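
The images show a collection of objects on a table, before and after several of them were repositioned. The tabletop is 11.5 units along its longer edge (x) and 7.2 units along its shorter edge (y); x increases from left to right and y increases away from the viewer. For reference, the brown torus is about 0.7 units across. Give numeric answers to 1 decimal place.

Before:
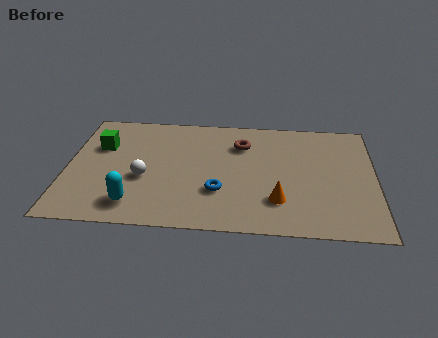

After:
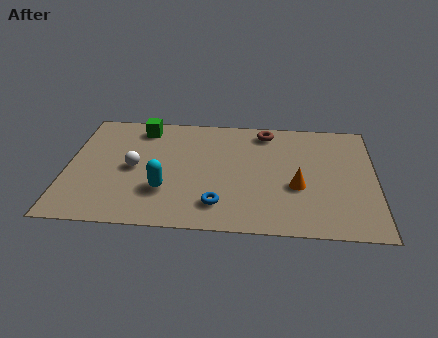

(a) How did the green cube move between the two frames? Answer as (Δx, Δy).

(1.5, 1.3)

From the two frames, the green cube sits at roughly (1.2, 4.8) before and (2.7, 6.1) after.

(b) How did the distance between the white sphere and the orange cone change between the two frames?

+1.0

They were about 5.1 units apart before and 6.1 after — 1.0 units further apart.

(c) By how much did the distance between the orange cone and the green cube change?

-0.5

They were about 7.3 units apart before and 6.8 after — 0.5 units closer together.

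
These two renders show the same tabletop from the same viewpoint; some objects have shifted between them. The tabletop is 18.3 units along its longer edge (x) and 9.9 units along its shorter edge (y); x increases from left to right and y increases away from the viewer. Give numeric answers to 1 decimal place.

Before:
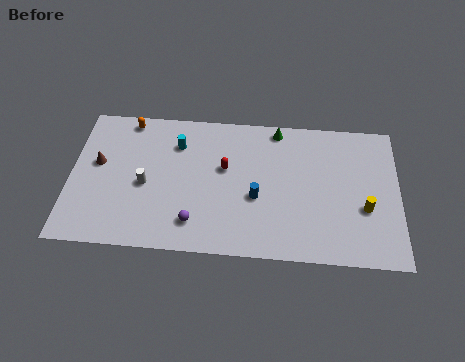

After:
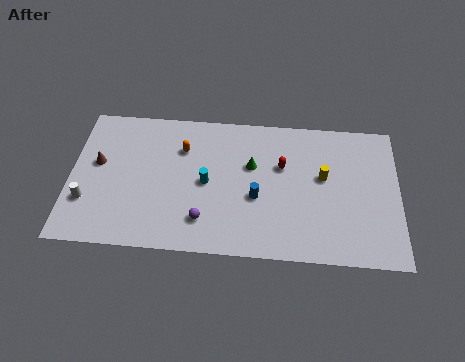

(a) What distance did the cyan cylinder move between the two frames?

3.1

The cyan cylinder moved from about (5.9, 7.4) to (7.6, 4.8), a distance of √(1.7² + 2.6²) ≈ 3.1.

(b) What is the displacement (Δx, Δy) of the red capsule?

(3.2, 0.4)

The red capsule started near (8.6, 5.9) and ended near (11.8, 6.3).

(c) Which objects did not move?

the brown cone and the blue cylinder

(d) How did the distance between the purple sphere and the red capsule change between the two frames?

+1.7

They were about 4.2 units apart before and 5.9 after — 1.7 units further apart.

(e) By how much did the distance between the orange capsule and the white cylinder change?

+2.0

Before: roughly 4.6 units apart; after: 6.6. That's 2.0 units further apart.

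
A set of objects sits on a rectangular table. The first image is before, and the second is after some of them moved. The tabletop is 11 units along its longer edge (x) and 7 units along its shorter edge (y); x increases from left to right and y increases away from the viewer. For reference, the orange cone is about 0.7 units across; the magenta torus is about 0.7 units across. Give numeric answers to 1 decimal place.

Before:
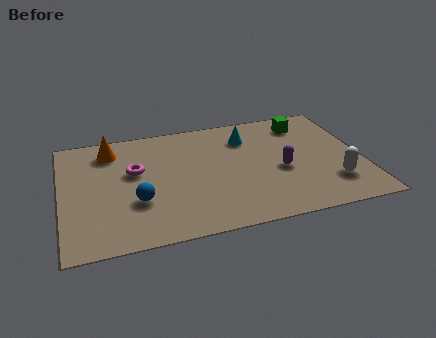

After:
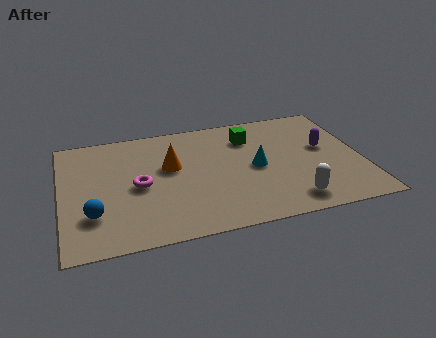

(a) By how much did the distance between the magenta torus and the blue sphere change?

+0.3

The distance was about 1.8 in the first image and 2.1 in the second, so they moved 0.3 units further apart.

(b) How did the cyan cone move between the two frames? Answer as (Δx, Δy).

(0.2, -1.9)

The cyan cone was at about (6.9, 5.3) and moved to about (7.1, 3.4).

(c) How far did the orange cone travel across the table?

2.6

The orange cone moved from about (1.9, 5.7) to (4.0, 4.2), a distance of √(2.1² + 1.5²) ≈ 2.6.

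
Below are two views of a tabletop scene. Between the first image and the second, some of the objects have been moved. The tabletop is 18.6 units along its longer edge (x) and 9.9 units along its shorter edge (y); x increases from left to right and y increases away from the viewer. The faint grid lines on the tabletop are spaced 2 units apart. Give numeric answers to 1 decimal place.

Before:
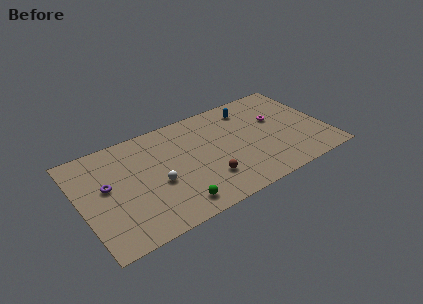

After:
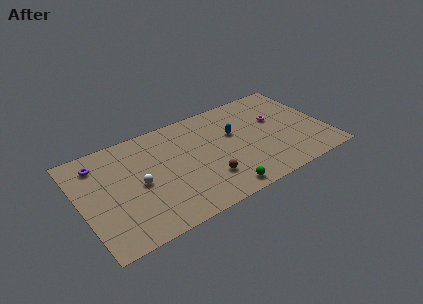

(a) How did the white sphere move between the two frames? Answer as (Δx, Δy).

(-1.3, 0.6)

The white sphere started near (5.6, 4.1) and ended near (4.3, 4.7).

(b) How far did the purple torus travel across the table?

2.4

From (2.0, 5.6) to (1.7, 8.0), the purple torus covered √(0.3² + 2.4²) ≈ 2.4 units.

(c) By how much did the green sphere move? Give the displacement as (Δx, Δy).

(3.4, -0.4)

The green sphere started near (6.6, 1.5) and ended near (10.0, 1.1).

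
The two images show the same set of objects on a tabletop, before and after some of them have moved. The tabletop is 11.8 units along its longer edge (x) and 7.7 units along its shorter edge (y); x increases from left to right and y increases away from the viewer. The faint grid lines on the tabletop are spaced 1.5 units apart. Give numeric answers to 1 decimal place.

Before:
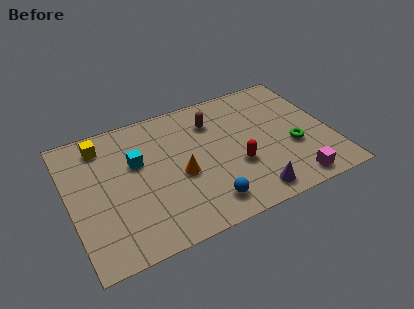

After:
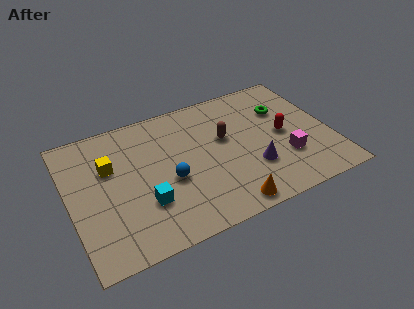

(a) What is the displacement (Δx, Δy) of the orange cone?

(1.8, -2.5)

From the two frames, the orange cone sits at roughly (4.9, 3.3) before and (6.7, 0.8) after.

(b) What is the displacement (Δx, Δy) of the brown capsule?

(0.4, -1.2)

The brown capsule started near (6.7, 5.8) and ended near (7.1, 4.6).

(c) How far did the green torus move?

2.4

The green torus was near (10.0, 2.9) before and (9.9, 5.3) after, so it travelled √(0.1² + 2.4²) ≈ 2.4 units.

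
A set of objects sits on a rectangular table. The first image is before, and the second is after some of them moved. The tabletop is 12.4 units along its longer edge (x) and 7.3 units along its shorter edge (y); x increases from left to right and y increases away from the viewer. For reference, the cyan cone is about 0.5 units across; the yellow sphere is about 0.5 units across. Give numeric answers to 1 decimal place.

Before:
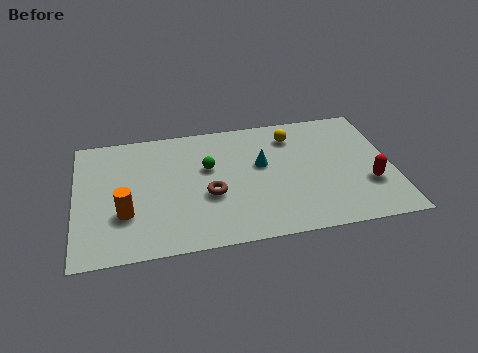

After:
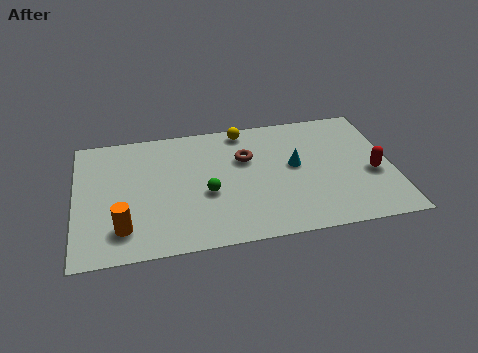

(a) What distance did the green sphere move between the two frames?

1.5

The green sphere moved from about (5.2, 4.5) to (5.1, 3.0), a distance of √(0.1² + 1.5²) ≈ 1.5.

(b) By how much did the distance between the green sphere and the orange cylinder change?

-0.3

The distance was about 3.9 in the first image and 3.6 in the second, so they moved 0.3 units closer together.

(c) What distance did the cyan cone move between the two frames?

1.3

The cyan cone moved from about (7.3, 4.3) to (8.6, 4.0), a distance of √(1.3² + 0.3²) ≈ 1.3.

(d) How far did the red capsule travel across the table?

0.6

The red capsule was near (11.4, 2.4) before and (11.6, 3.0) after, so it travelled √(0.2² + 0.6²) ≈ 0.6 units.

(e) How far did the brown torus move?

2.4

From (5.2, 2.9) to (6.7, 4.8), the brown torus covered √(1.5² + 1.9²) ≈ 2.4 units.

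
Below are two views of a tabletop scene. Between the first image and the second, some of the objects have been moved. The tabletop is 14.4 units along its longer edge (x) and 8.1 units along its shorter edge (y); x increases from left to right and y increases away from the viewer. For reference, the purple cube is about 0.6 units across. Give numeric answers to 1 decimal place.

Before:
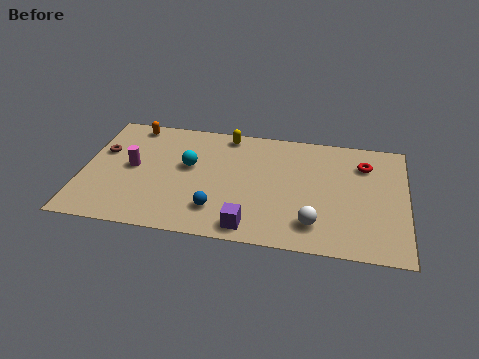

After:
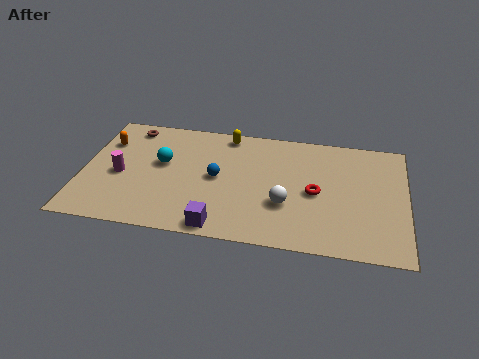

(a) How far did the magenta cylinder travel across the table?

0.8

The magenta cylinder moved from about (2.2, 4.2) to (1.7, 3.6), a distance of √(0.5² + 0.6²) ≈ 0.8.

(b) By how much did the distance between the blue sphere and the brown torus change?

-1.2

They were about 6.2 units apart before and 5.0 after — 1.2 units closer together.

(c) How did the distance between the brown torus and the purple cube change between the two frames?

-0.3

The distance was about 7.9 in the first image and 7.6 in the second, so they moved 0.3 units closer together.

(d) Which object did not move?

the yellow capsule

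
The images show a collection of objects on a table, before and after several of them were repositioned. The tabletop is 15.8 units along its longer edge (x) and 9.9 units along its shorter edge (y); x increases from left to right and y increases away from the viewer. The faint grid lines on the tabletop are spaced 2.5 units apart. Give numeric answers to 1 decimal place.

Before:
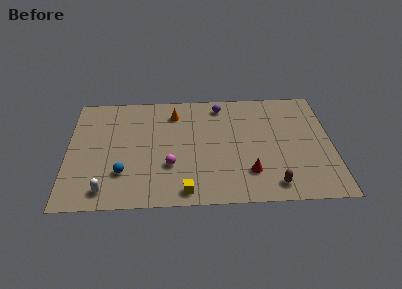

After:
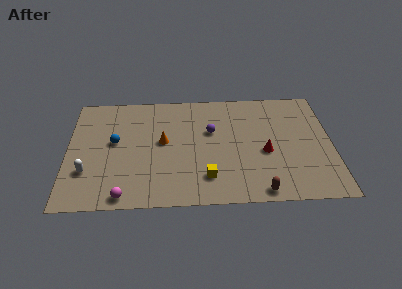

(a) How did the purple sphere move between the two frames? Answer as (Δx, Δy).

(-0.6, -2.3)

The purple sphere was at about (9.2, 8.5) and moved to about (8.6, 6.2).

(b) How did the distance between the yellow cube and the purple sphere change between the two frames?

-3.7

They were about 7.7 units apart before and 4.0 after — 3.7 units closer together.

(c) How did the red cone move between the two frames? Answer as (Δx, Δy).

(1.0, 1.7)

From the two frames, the red cone sits at roughly (10.8, 2.5) before and (11.8, 4.2) after.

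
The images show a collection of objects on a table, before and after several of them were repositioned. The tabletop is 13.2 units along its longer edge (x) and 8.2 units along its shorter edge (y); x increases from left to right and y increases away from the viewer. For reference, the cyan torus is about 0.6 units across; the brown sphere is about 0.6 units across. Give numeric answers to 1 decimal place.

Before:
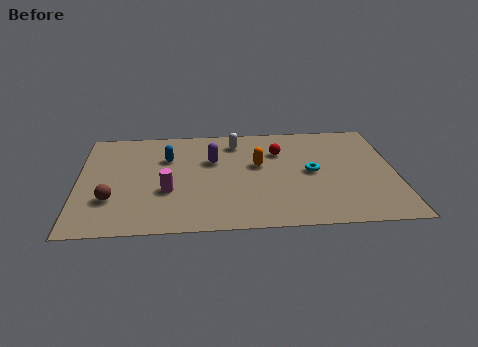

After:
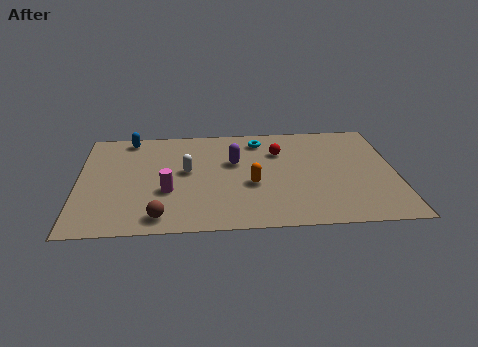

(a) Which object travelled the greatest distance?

the cyan torus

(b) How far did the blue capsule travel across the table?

2.3

The blue capsule was near (3.7, 5.6) before and (2.1, 7.3) after, so it travelled √(1.6² + 1.7²) ≈ 2.3 units.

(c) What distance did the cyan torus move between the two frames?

3.4

The cyan torus moved from about (9.7, 4.1) to (7.6, 6.8), a distance of √(2.1² + 2.7²) ≈ 3.4.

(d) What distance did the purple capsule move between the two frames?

0.9

The purple capsule moved from about (5.6, 5.3) to (6.5, 5.1), a distance of √(0.9² + 0.2²) ≈ 0.9.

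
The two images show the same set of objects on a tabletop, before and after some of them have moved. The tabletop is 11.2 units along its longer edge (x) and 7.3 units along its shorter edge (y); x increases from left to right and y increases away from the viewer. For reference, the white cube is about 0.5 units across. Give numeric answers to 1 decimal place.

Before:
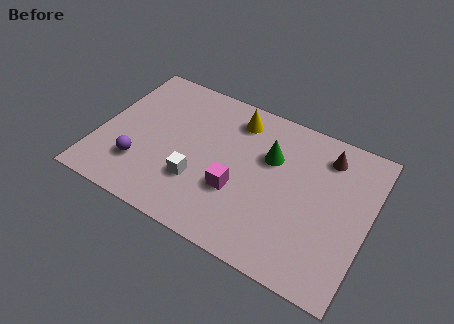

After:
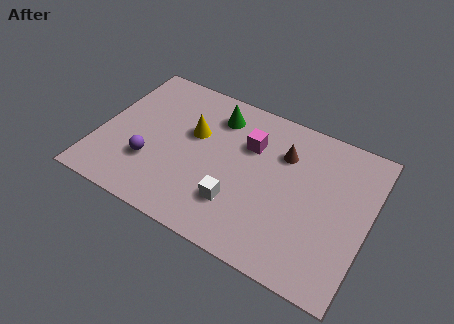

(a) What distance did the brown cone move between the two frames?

1.8

The brown cone moved from about (9.2, 5.9) to (7.5, 5.2), a distance of √(1.7² + 0.7²) ≈ 1.8.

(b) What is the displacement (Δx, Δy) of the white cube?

(1.7, -0.3)

The white cube was at about (4.3, 2.3) and moved to about (6.0, 2.0).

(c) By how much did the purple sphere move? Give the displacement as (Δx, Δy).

(0.4, 0.3)

The purple sphere was at about (1.9, 2.0) and moved to about (2.3, 2.3).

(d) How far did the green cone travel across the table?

2.6

The green cone moved from about (7.0, 4.8) to (4.6, 5.8), a distance of √(2.4² + 1.0²) ≈ 2.6.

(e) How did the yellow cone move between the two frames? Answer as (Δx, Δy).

(-1.6, -1.5)

The yellow cone was at about (5.4, 6.0) and moved to about (3.8, 4.5).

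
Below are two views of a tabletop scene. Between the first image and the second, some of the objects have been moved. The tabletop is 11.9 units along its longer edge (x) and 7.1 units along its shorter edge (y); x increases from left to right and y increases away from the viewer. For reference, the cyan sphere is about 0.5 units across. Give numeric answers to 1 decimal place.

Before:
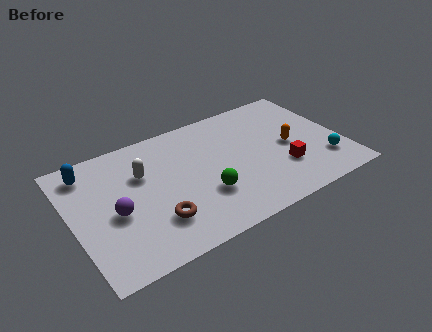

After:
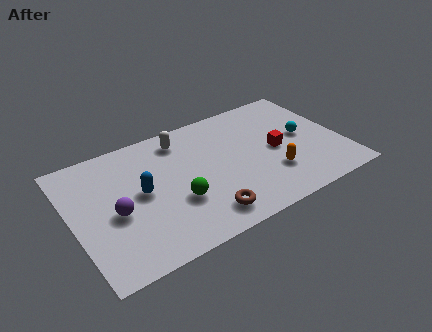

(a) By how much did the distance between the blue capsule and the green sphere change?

-4.0

They were about 5.8 units apart before and 1.8 after — 4.0 units closer together.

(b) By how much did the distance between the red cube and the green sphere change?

+1.2

The distance was about 3.5 in the first image and 4.7 in the second, so they moved 1.2 units further apart.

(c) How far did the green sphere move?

1.2

From (5.6, 2.3) to (4.4, 2.5), the green sphere covered √(1.2² + 0.2²) ≈ 1.2 units.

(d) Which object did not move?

the purple sphere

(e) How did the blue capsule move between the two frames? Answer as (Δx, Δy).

(2.0, -2.2)

The blue capsule was at about (1.0, 5.9) and moved to about (3.0, 3.7).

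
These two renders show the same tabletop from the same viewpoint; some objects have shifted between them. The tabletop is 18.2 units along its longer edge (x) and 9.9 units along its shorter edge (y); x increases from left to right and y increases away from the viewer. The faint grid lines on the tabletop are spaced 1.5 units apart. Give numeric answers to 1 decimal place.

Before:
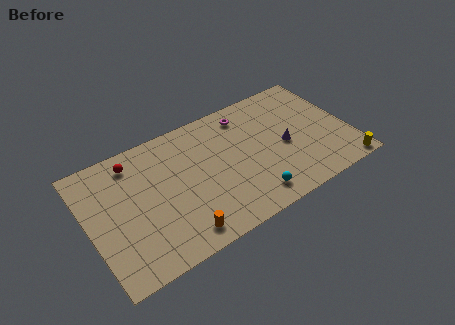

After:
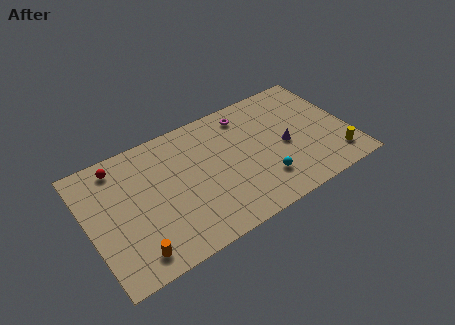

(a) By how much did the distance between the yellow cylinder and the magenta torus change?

-1.1

Before: roughly 9.5 units apart; after: 8.4. That's 1.1 units closer together.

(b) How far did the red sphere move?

1.0

From (3.5, 8.3) to (2.5, 8.5), the red sphere covered √(1.0² + 0.2²) ≈ 1.0 units.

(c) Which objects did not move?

the purple cone and the magenta torus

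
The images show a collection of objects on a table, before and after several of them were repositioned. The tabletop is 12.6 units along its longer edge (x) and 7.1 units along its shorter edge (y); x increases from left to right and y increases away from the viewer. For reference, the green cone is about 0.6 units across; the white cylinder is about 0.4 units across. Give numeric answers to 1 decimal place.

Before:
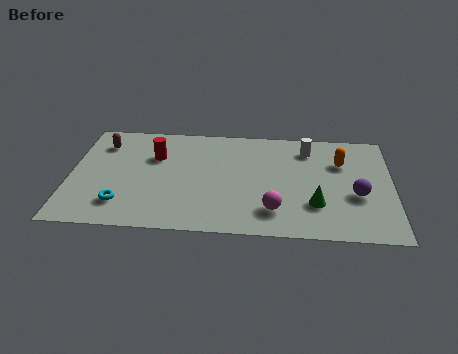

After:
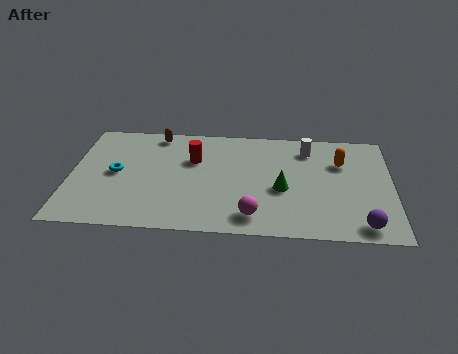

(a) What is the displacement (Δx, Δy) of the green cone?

(-1.3, 0.9)

The green cone was at about (9.6, 2.1) and moved to about (8.3, 3.0).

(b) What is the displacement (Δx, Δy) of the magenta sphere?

(-0.8, -0.4)

The magenta sphere was at about (8.0, 1.6) and moved to about (7.2, 1.2).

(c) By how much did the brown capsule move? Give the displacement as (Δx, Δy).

(2.1, 0.8)

The brown capsule started near (1.2, 5.5) and ended near (3.3, 6.3).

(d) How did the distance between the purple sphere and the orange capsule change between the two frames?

+1.9

The distance was about 2.2 in the first image and 4.1 in the second, so they moved 1.9 units further apart.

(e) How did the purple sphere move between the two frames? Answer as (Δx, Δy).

(0.2, -1.9)

The purple sphere was at about (11.2, 2.8) and moved to about (11.4, 0.9).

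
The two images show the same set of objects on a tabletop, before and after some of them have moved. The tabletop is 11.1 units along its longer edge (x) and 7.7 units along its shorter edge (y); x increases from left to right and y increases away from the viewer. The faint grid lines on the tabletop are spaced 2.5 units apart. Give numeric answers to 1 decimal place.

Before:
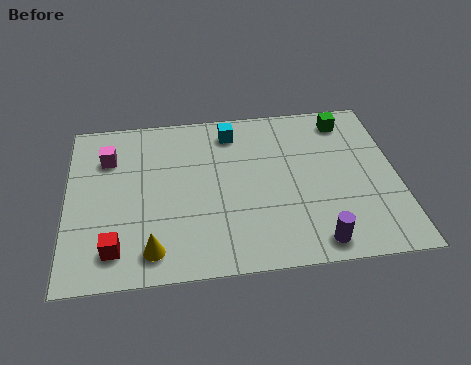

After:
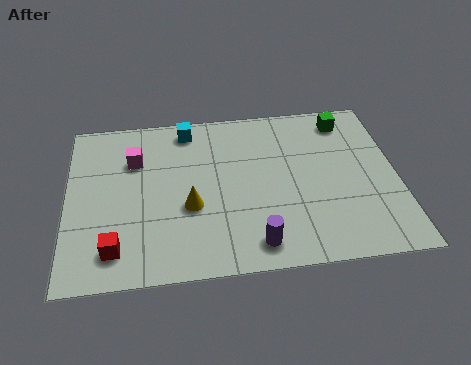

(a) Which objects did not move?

the green cube and the red cube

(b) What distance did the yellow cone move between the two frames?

2.2

From (2.8, 1.2) to (4.1, 3.0), the yellow cone covered √(1.3² + 1.8²) ≈ 2.2 units.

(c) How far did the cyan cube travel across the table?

1.5

The cyan cube was near (5.6, 6.4) before and (4.1, 6.7) after, so it travelled √(1.5² + 0.3²) ≈ 1.5 units.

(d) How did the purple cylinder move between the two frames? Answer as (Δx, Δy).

(-2.0, 0.2)

From the two frames, the purple cylinder sits at roughly (8.2, 0.9) before and (6.2, 1.1) after.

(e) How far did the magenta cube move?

0.9

The magenta cube moved from about (1.4, 5.6) to (2.3, 5.4), a distance of √(0.9² + 0.2²) ≈ 0.9.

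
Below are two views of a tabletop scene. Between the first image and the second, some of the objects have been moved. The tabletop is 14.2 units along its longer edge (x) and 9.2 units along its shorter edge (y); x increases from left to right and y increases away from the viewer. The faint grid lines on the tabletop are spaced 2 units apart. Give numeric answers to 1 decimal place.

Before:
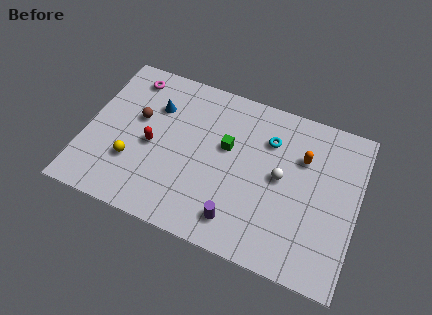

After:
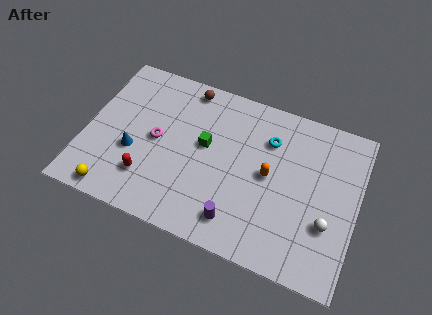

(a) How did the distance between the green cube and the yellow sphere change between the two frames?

+0.7

Before: roughly 5.4 units apart; after: 6.1. That's 0.7 units further apart.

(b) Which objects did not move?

the cyan torus and the purple cylinder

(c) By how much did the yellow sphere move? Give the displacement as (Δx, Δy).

(-0.7, -2.0)

The yellow sphere started near (2.6, 2.9) and ended near (1.9, 0.9).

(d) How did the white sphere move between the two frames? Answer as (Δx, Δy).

(2.6, -1.7)

From the two frames, the white sphere sits at roughly (10.2, 4.8) before and (12.8, 3.1) after.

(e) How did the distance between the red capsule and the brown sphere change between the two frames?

+4.5

They were about 1.6 units apart before and 6.1 after — 4.5 units further apart.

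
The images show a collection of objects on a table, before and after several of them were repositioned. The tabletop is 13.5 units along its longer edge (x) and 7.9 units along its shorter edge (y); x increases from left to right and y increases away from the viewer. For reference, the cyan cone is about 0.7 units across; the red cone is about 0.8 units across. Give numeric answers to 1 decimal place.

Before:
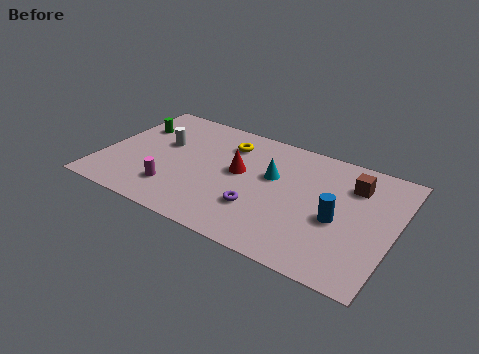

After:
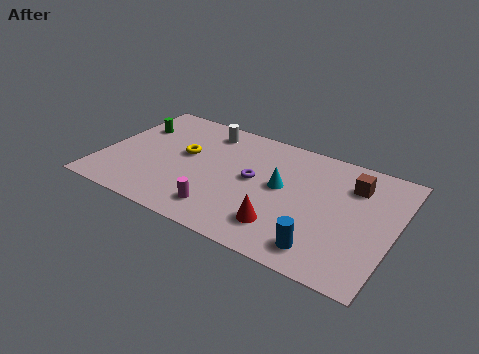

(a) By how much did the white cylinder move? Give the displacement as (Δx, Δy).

(1.8, 1.8)

The white cylinder was at about (2.6, 4.8) and moved to about (4.4, 6.6).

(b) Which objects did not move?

the green cylinder and the brown cube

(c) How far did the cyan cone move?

0.7

The cyan cone was near (7.8, 4.8) before and (8.3, 4.3) after, so it travelled √(0.5² + 0.5²) ≈ 0.7 units.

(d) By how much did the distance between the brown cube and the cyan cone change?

-0.3

Before: roughly 3.8 units apart; after: 3.5. That's 0.3 units closer together.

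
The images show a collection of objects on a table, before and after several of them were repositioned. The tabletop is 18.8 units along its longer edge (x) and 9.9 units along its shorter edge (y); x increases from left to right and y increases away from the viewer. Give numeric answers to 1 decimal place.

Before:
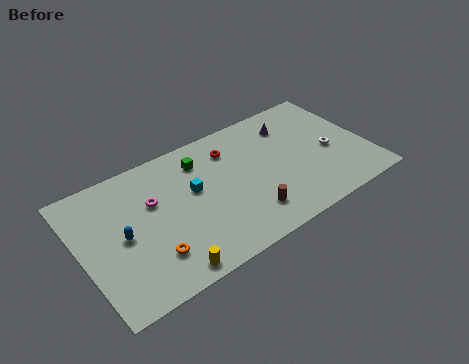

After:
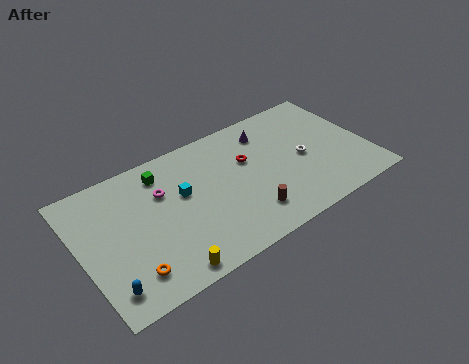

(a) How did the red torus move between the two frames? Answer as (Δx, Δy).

(0.9, -1.4)

The red torus started near (10.2, 7.7) and ended near (11.1, 6.3).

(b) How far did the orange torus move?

1.5

From (4.1, 2.5) to (2.7, 2.0), the orange torus covered √(1.4² + 0.5²) ≈ 1.5 units.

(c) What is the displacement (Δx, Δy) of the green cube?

(-2.5, 0.3)

The green cube was at about (8.2, 7.8) and moved to about (5.7, 8.1).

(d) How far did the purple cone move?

1.6

The purple cone was near (14.3, 7.7) before and (12.7, 7.9) after, so it travelled √(1.6² + 0.2²) ≈ 1.6 units.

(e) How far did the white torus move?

1.8

The white torus moved from about (16.4, 4.4) to (14.6, 4.7), a distance of √(1.8² + 0.3²) ≈ 1.8.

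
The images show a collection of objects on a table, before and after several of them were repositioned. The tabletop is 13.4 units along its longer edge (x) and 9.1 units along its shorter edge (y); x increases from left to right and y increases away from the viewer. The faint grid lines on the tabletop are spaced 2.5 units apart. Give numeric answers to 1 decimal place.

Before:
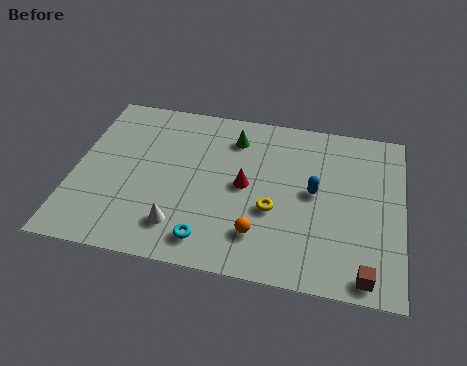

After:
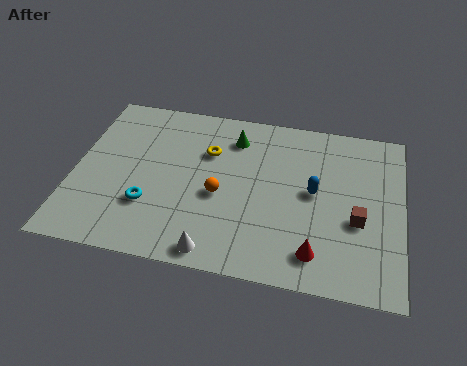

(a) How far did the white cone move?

1.8

The white cone was near (4.5, 1.9) before and (6.0, 0.9) after, so it travelled √(1.5² + 1.0²) ≈ 1.8 units.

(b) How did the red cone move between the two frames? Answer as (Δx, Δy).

(3.0, -3.0)

From the two frames, the red cone sits at roughly (7.0, 4.6) before and (10.0, 1.6) after.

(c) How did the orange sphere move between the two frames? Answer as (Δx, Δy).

(-1.7, 1.8)

The orange sphere started near (7.7, 2.1) and ended near (6.0, 3.9).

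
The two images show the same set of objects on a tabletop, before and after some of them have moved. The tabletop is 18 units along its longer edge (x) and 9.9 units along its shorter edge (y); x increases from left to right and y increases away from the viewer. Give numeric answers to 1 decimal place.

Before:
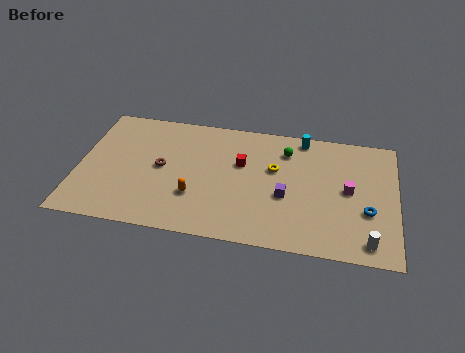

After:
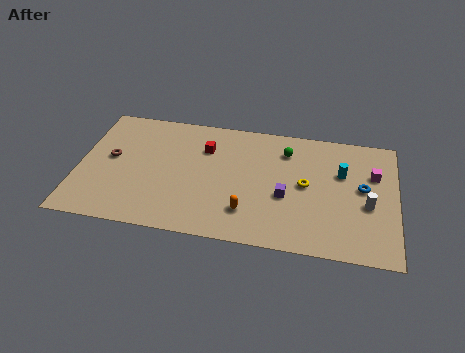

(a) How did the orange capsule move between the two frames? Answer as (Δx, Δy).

(3.0, -0.7)

The orange capsule started near (6.7, 3.1) and ended near (9.7, 2.4).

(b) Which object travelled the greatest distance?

the cyan cylinder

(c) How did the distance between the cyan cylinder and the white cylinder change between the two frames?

-5.8

They were about 8.5 units apart before and 2.7 after — 5.8 units closer together.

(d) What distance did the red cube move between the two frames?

2.3

The red cube moved from about (9.2, 6.2) to (7.1, 7.1), a distance of √(2.1² + 0.9²) ≈ 2.3.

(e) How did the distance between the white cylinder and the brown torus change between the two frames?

+2.3

The distance was about 12.4 in the first image and 14.7 in the second, so they moved 2.3 units further apart.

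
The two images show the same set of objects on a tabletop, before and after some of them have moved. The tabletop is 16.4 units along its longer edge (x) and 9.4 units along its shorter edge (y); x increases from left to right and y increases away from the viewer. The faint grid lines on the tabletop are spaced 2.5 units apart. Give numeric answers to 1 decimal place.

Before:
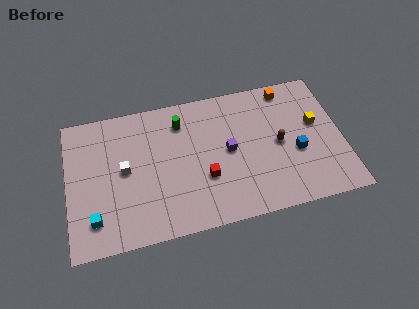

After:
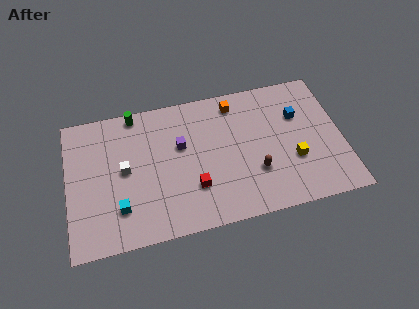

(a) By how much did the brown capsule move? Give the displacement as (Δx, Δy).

(-1.5, -1.6)

The brown capsule started near (12.6, 4.6) and ended near (11.1, 3.0).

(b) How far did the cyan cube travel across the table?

1.6

From (1.5, 2.0) to (3.0, 2.4), the cyan cube covered √(1.5² + 0.4²) ≈ 1.6 units.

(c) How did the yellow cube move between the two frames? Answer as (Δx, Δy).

(-1.5, -2.2)

From the two frames, the yellow cube sits at roughly (14.9, 5.5) before and (13.4, 3.3) after.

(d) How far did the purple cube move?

3.0

The purple cube moved from about (9.6, 4.8) to (6.8, 5.8), a distance of √(2.8² + 1.0²) ≈ 3.0.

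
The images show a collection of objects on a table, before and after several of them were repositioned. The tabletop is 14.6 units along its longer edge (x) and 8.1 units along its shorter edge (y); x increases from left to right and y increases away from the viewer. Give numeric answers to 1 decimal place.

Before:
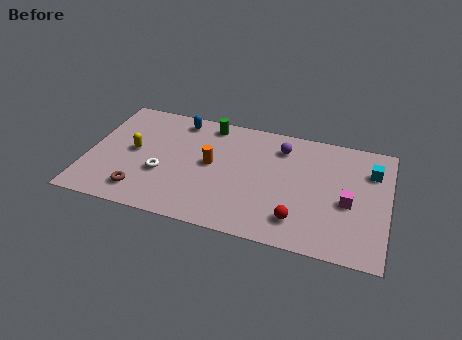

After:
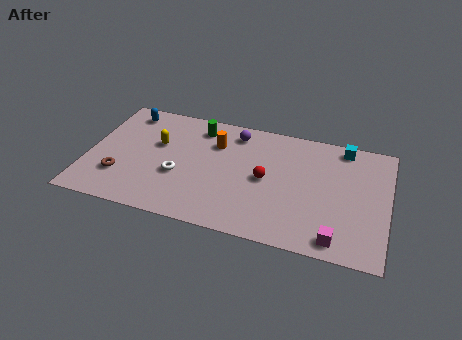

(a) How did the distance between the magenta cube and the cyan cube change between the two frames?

+3.6

Before: roughly 2.6 units apart; after: 6.2. That's 3.6 units further apart.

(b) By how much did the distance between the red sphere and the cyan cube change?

-0.5

Before: roughly 5.3 units apart; after: 4.8. That's 0.5 units closer together.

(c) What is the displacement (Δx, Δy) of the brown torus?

(-1.1, 0.8)

The brown torus was at about (2.8, 1.5) and moved to about (1.7, 2.3).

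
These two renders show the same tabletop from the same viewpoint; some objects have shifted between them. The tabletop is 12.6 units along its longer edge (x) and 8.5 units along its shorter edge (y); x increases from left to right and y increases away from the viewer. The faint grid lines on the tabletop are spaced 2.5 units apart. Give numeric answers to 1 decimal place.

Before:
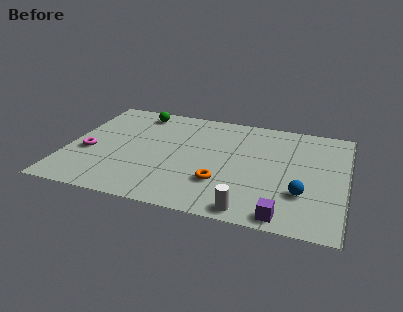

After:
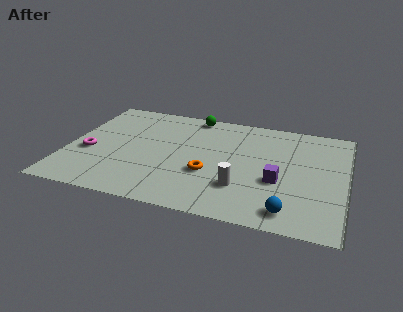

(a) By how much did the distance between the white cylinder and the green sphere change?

-2.7

Before: roughly 8.6 units apart; after: 5.9. That's 2.7 units closer together.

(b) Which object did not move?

the magenta torus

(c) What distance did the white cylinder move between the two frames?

1.7

The white cylinder was near (8.5, 0.8) before and (8.0, 2.4) after, so it travelled √(0.5² + 1.6²) ≈ 1.7 units.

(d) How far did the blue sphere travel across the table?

1.5

The blue sphere moved from about (10.7, 2.6) to (10.2, 1.2), a distance of √(0.5² + 1.4²) ≈ 1.5.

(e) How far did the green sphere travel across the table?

2.5

The green sphere moved from about (2.9, 7.3) to (5.4, 7.7), a distance of √(2.5² + 0.4²) ≈ 2.5.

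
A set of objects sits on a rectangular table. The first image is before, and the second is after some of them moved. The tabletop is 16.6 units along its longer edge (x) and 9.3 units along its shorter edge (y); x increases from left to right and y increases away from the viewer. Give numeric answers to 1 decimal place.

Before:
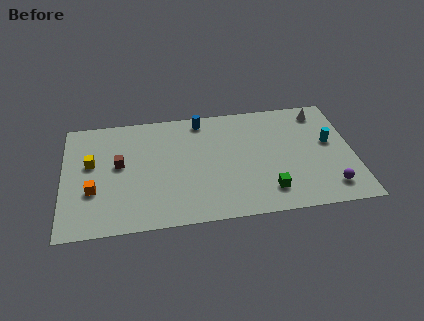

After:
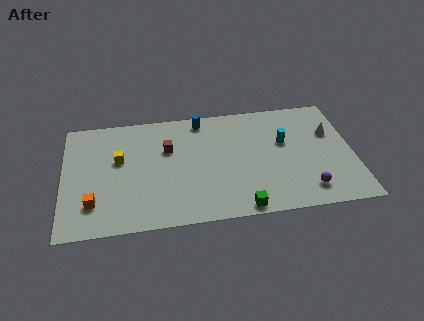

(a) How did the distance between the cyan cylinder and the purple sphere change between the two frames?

+0.5

They were about 3.6 units apart before and 4.1 after — 0.5 units further apart.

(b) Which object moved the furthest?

the brown cube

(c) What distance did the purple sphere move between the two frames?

1.3

From (15.1, 1.7) to (13.8, 1.7), the purple sphere covered √(1.3² + 0.0²) ≈ 1.3 units.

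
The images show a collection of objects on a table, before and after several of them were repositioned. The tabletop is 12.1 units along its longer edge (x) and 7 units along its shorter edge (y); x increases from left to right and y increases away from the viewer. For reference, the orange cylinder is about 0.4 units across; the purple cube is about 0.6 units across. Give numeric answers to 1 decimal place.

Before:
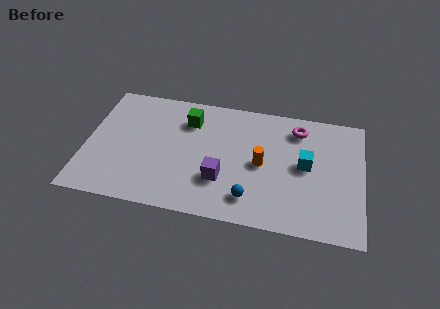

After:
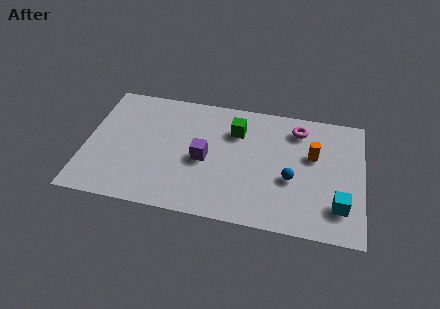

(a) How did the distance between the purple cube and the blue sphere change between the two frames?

+2.3

They were about 1.5 units apart before and 3.8 after — 2.3 units further apart.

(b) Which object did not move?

the magenta torus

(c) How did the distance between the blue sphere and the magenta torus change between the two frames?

-1.8

The distance was about 4.7 in the first image and 2.9 in the second, so they moved 1.8 units closer together.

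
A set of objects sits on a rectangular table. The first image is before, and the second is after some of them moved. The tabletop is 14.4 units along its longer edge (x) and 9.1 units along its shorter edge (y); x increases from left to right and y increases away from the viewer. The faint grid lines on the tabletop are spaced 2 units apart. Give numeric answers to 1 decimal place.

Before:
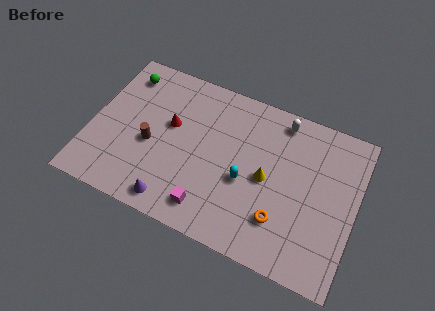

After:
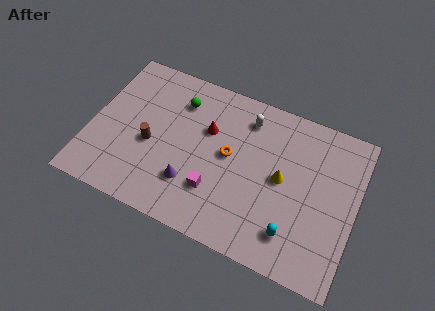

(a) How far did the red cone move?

2.1

The red cone moved from about (4.2, 5.4) to (6.2, 5.9), a distance of √(2.0² + 0.5²) ≈ 2.1.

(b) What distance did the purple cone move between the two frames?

1.6

The purple cone moved from about (4.9, 1.1) to (5.7, 2.5), a distance of √(0.8² + 1.4²) ≈ 1.6.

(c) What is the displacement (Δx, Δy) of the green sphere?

(3.1, -0.5)

From the two frames, the green sphere sits at roughly (1.4, 7.5) before and (4.5, 7.0) after.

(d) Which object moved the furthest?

the orange torus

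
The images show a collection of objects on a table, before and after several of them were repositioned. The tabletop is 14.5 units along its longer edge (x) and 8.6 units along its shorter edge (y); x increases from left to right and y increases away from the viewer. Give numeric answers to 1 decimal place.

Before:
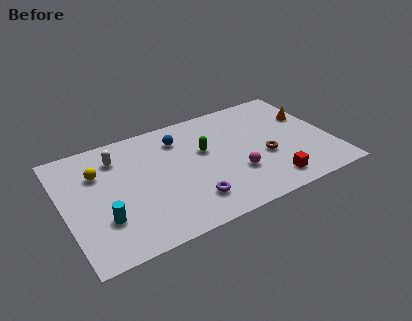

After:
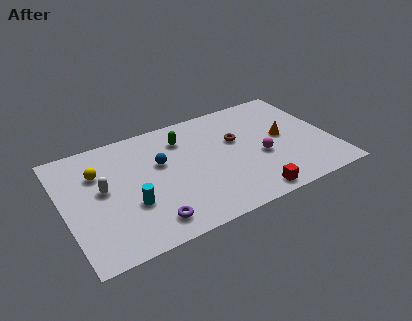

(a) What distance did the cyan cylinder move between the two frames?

1.6

The cyan cylinder moved from about (1.9, 2.6) to (3.4, 3.0), a distance of √(1.5² + 0.4²) ≈ 1.6.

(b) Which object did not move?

the yellow sphere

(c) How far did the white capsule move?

2.2

From (3.1, 6.7) to (2.1, 4.7), the white capsule covered √(1.0² + 2.0²) ≈ 2.2 units.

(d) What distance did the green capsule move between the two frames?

1.7

The green capsule moved from about (7.7, 5.2) to (6.7, 6.6), a distance of √(1.0² + 1.4²) ≈ 1.7.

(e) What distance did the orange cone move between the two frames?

1.9

The orange cone moved from about (13.6, 5.6) to (12.0, 4.5), a distance of √(1.6² + 1.1²) ≈ 1.9.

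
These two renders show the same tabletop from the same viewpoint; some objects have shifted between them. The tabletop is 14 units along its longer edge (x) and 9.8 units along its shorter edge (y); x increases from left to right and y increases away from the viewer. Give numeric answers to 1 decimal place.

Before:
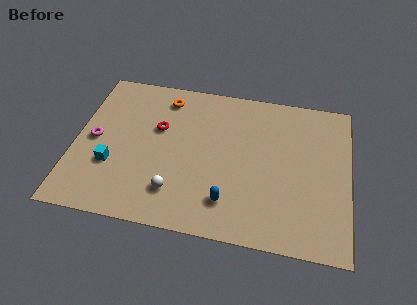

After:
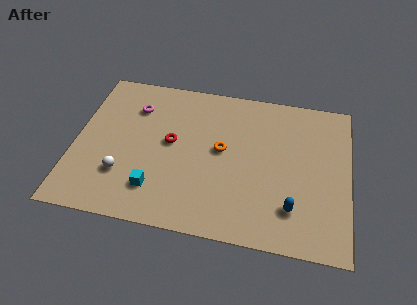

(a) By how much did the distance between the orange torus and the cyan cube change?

-1.0

They were about 5.5 units apart before and 4.5 after — 1.0 units closer together.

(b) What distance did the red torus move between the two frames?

1.1

From (4.2, 6.1) to (4.9, 5.3), the red torus covered √(0.7² + 0.8²) ≈ 1.1 units.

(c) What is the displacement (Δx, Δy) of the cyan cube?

(2.3, -1.1)

The cyan cube started near (2.0, 3.3) and ended near (4.3, 2.2).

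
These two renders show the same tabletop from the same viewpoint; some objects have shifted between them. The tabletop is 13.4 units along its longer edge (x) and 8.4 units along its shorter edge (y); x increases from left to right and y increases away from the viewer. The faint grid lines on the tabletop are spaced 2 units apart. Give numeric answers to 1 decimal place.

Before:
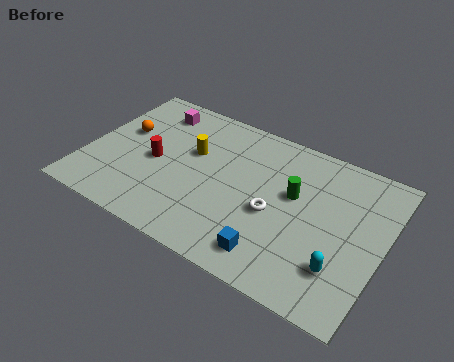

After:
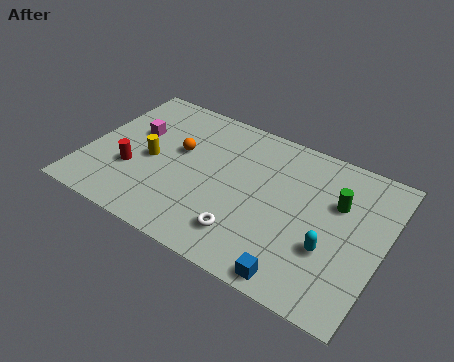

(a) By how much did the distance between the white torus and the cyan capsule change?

+0.3

The distance was about 3.5 in the first image and 3.8 in the second, so they moved 0.3 units further apart.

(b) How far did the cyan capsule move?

0.9

The cyan capsule was near (11.8, 2.2) before and (11.2, 2.9) after, so it travelled √(0.6² + 0.7²) ≈ 0.9 units.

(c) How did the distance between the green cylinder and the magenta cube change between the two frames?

+2.2

The distance was about 7.1 in the first image and 9.3 in the second, so they moved 2.2 units further apart.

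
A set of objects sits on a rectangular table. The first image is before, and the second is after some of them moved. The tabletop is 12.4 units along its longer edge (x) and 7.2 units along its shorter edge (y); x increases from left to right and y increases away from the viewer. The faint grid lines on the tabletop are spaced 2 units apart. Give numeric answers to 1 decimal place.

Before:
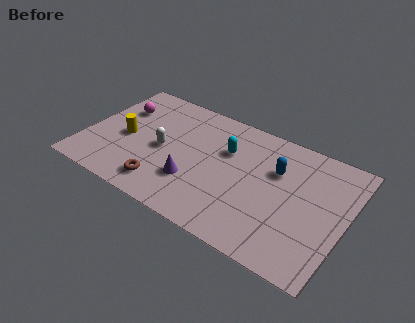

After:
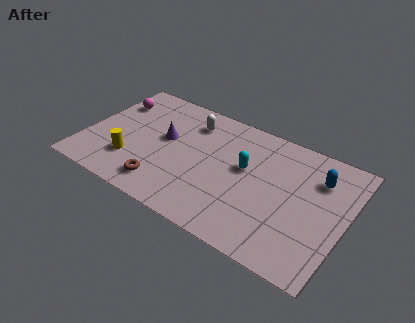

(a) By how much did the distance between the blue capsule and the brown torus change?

+1.9

The distance was about 6.0 in the first image and 7.9 in the second, so they moved 1.9 units further apart.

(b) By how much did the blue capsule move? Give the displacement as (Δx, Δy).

(1.9, 0.5)

From the two frames, the blue capsule sits at roughly (9.0, 4.8) before and (10.9, 5.3) after.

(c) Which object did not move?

the brown torus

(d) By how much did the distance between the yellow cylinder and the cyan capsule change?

+0.7

They were about 4.9 units apart before and 5.6 after — 0.7 units further apart.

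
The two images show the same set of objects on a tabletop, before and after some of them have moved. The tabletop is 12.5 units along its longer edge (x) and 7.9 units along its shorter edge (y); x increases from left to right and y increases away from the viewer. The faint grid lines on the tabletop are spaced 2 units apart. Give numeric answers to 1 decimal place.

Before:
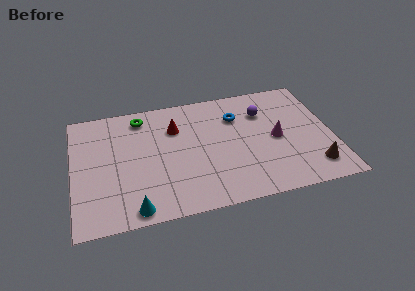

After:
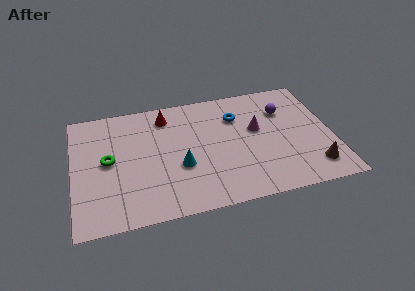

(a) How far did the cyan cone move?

3.2

The cyan cone was near (2.8, 0.8) before and (5.1, 3.0) after, so it travelled √(2.3² + 2.2²) ≈ 3.2 units.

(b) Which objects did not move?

the brown cone and the blue torus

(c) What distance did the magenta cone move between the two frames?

1.2

From (9.8, 3.8) to (8.9, 4.6), the magenta cone covered √(0.9² + 0.8²) ≈ 1.2 units.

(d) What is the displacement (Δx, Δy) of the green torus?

(-1.7, -2.6)

From the two frames, the green torus sits at roughly (3.4, 6.7) before and (1.7, 4.1) after.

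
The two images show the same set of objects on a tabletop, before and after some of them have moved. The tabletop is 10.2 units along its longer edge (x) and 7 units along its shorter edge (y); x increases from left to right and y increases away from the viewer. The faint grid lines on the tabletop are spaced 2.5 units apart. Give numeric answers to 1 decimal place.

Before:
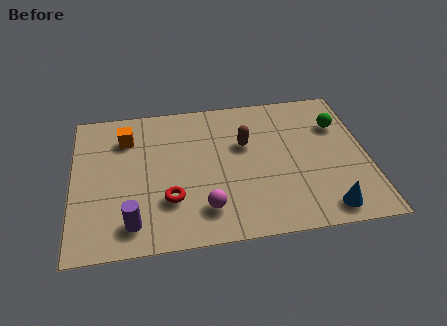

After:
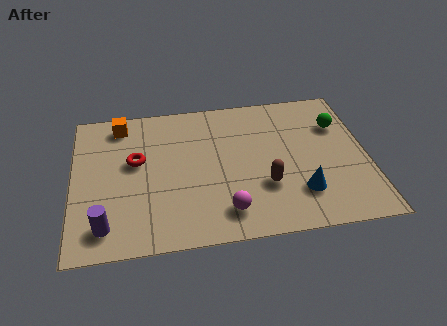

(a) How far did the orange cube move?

0.7

From (1.9, 5.3) to (1.7, 6.0), the orange cube covered √(0.2² + 0.7²) ≈ 0.7 units.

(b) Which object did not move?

the green sphere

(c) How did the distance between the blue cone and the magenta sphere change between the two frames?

-1.5

Before: roughly 4.1 units apart; after: 2.6. That's 1.5 units closer together.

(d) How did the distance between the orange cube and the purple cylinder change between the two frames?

+0.7

The distance was about 4.1 in the first image and 4.8 in the second, so they moved 0.7 units further apart.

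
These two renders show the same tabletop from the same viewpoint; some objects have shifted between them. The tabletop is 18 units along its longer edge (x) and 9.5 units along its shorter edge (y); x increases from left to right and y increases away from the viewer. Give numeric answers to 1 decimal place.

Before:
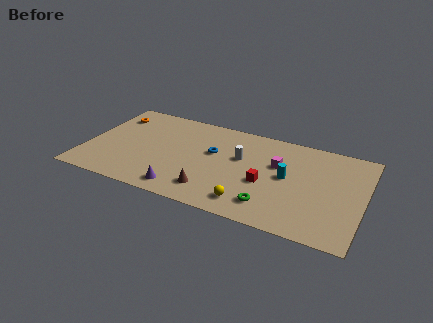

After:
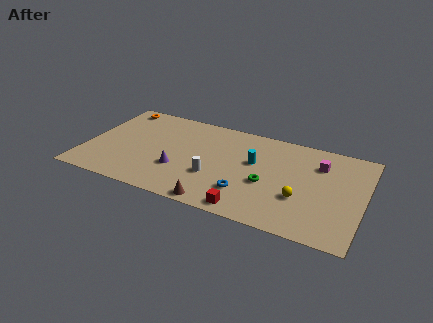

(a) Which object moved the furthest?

the blue torus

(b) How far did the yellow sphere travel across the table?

3.5

The yellow sphere moved from about (11.0, 1.6) to (14.1, 3.3), a distance of √(3.1² + 1.7²) ≈ 3.5.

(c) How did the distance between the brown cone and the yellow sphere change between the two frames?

+3.2

Before: roughly 2.5 units apart; after: 5.7. That's 3.2 units further apart.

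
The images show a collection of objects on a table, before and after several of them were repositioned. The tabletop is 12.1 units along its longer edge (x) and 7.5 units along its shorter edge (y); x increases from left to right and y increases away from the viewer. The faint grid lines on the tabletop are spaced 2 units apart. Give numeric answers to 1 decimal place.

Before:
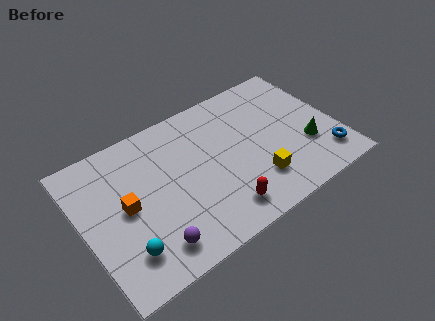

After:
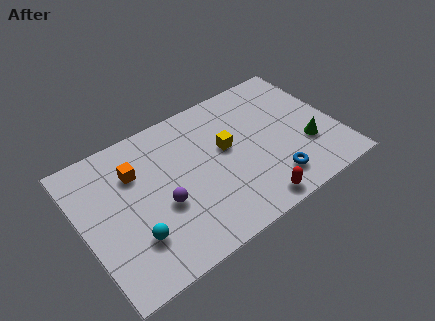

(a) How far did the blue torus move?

2.6

The blue torus was near (11.2, 1.5) before and (8.6, 1.5) after, so it travelled √(2.6² + 0.0²) ≈ 2.6 units.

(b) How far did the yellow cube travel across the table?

2.6

The yellow cube was near (7.9, 1.9) before and (6.9, 4.3) after, so it travelled √(1.0² + 2.4²) ≈ 2.6 units.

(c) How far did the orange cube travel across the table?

1.7

The orange cube was near (2.0, 3.8) before and (2.7, 5.3) after, so it travelled √(0.7² + 1.5²) ≈ 1.7 units.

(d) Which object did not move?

the green cone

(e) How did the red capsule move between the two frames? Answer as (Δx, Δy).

(1.4, -0.5)

From the two frames, the red capsule sits at roughly (6.1, 1.3) before and (7.5, 0.8) after.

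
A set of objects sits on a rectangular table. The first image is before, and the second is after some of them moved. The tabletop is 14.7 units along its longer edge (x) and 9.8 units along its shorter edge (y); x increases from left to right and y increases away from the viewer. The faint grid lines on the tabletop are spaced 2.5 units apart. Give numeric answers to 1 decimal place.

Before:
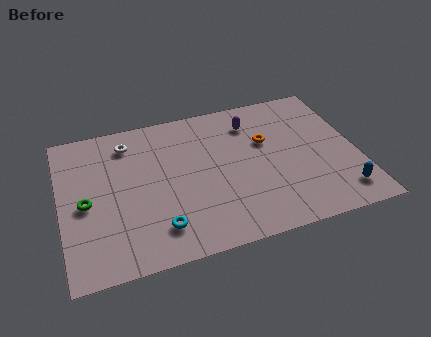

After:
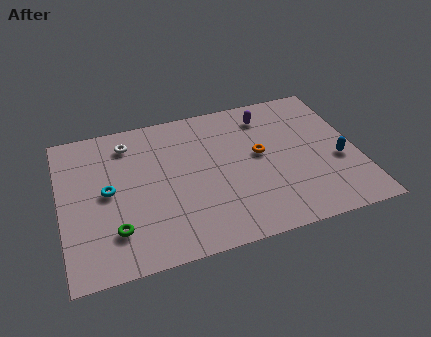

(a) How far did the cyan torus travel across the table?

3.8

From (4.6, 2.0) to (2.3, 5.0), the cyan torus covered √(2.3² + 3.0²) ≈ 3.8 units.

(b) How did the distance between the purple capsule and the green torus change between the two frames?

+0.7

Before: roughly 9.1 units apart; after: 9.8. That's 0.7 units further apart.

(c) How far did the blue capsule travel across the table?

2.2

The blue capsule moved from about (13.6, 1.7) to (13.7, 3.9), a distance of √(0.1² + 2.2²) ≈ 2.2.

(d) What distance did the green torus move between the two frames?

2.5

The green torus was near (1.2, 4.5) before and (2.5, 2.4) after, so it travelled √(1.3² + 2.1²) ≈ 2.5 units.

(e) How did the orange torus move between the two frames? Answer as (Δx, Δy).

(-0.4, -0.8)

The orange torus was at about (10.3, 6.2) and moved to about (9.9, 5.4).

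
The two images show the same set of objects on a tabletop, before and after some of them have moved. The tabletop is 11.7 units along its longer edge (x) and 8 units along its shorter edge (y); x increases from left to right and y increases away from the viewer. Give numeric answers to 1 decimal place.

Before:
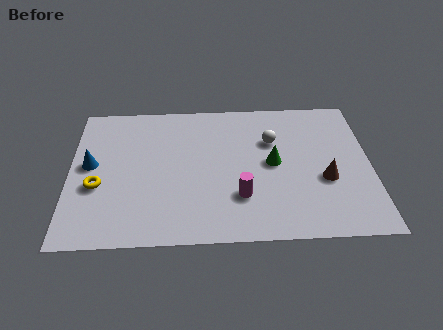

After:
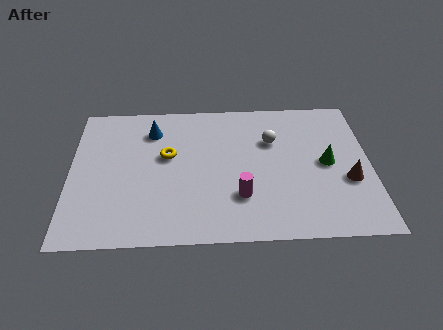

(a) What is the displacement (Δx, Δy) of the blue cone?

(2.4, 1.9)

From the two frames, the blue cone sits at roughly (0.8, 4.3) before and (3.2, 6.2) after.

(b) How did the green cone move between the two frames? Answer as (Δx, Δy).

(2.1, -0.1)

From the two frames, the green cone sits at roughly (7.9, 4.1) before and (10.0, 4.0) after.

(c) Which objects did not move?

the white sphere and the magenta cylinder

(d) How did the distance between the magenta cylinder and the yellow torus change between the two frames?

-1.9

They were about 5.6 units apart before and 3.7 after — 1.9 units closer together.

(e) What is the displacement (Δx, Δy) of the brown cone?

(0.9, -0.1)

From the two frames, the brown cone sits at roughly (9.9, 3.1) before and (10.8, 3.0) after.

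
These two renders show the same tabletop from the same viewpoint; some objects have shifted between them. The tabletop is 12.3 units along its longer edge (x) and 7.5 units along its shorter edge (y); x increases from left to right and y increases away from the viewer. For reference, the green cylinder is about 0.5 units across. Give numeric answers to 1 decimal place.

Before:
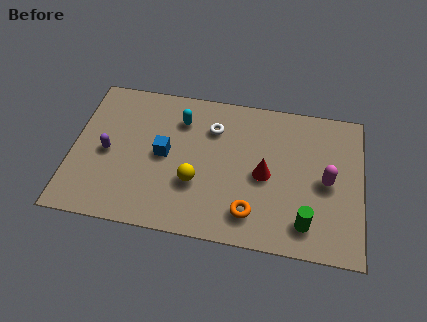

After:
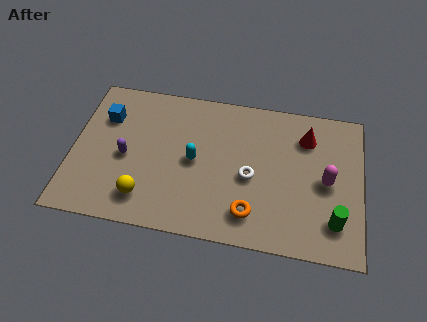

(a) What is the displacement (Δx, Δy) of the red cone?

(1.7, 2.2)

The red cone started near (8.2, 3.5) and ended near (9.9, 5.7).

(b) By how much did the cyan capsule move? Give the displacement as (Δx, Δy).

(0.7, -2.0)

The cyan capsule started near (4.5, 5.7) and ended near (5.2, 3.7).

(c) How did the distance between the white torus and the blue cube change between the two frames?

+4.0

Before: roughly 2.6 units apart; after: 6.6. That's 4.0 units further apart.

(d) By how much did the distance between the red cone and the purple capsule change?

+1.2

They were about 6.7 units apart before and 7.9 after — 1.2 units further apart.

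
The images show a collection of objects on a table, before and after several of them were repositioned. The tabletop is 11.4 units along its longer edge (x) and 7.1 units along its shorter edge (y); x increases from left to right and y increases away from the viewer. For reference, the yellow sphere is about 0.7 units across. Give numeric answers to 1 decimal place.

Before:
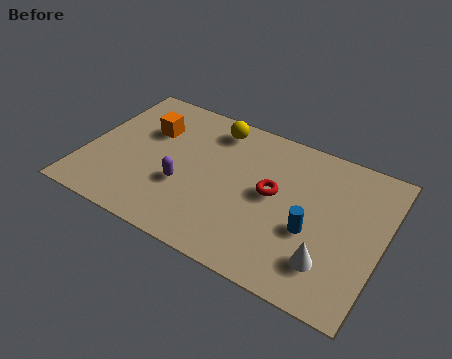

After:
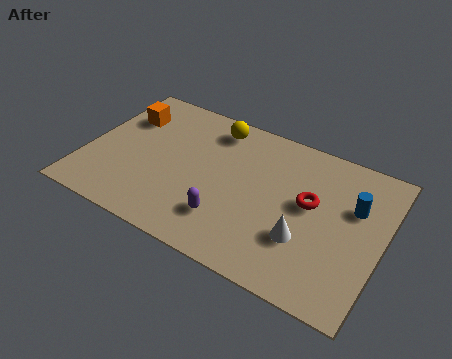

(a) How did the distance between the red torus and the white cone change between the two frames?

-1.5

Before: roughly 3.2 units apart; after: 1.7. That's 1.5 units closer together.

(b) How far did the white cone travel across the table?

1.2

The white cone was near (9.6, 1.7) before and (8.6, 2.3) after, so it travelled √(1.0² + 0.6²) ≈ 1.2 units.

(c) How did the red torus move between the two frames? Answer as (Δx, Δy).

(1.4, 0.2)

The red torus was at about (7.2, 3.8) and moved to about (8.6, 4.0).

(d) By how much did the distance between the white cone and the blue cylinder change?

+1.4

Before: roughly 1.4 units apart; after: 2.8. That's 1.4 units further apart.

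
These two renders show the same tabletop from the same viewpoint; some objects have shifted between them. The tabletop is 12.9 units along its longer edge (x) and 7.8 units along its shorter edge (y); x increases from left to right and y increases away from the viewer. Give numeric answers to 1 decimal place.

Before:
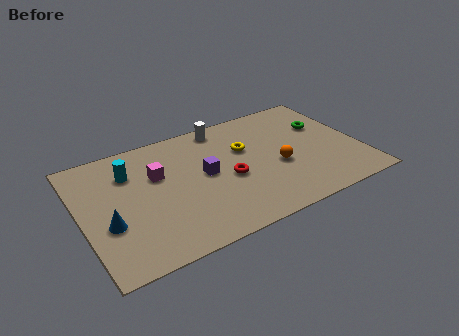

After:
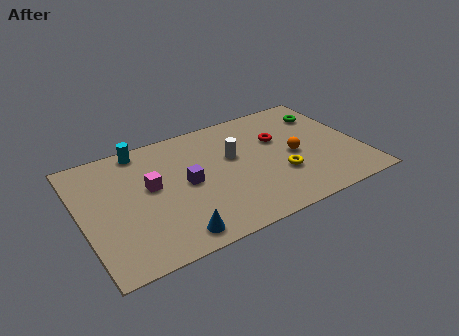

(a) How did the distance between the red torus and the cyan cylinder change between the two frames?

+1.6

The distance was about 4.9 in the first image and 6.5 in the second, so they moved 1.6 units further apart.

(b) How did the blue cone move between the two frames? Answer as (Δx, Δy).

(2.7, -1.9)

From the two frames, the blue cone sits at roughly (1.1, 2.9) before and (3.8, 1.0) after.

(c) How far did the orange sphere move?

0.9

The orange sphere moved from about (9.0, 3.2) to (9.8, 3.6), a distance of √(0.8² + 0.4²) ≈ 0.9.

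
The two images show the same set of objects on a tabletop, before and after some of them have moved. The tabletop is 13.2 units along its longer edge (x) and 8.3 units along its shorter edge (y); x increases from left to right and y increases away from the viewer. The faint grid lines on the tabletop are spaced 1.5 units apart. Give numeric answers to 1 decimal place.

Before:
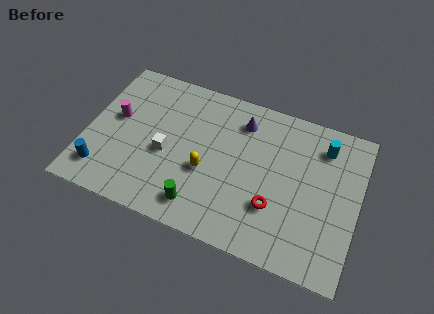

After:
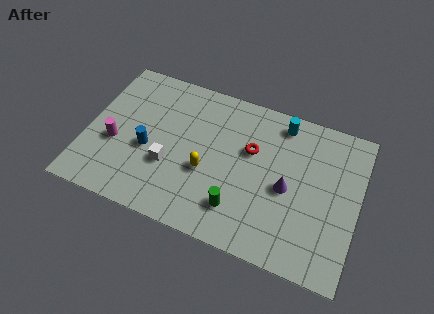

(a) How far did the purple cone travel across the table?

3.8

The purple cone was near (7.3, 6.6) before and (9.8, 3.8) after, so it travelled √(2.5² + 2.8²) ≈ 3.8 units.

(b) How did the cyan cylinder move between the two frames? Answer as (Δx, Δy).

(-2.1, 0.6)

The cyan cylinder started near (11.3, 6.6) and ended near (9.2, 7.2).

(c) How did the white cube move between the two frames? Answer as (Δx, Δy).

(0.2, -0.6)

From the two frames, the white cube sits at roughly (3.9, 3.6) before and (4.1, 3.0) after.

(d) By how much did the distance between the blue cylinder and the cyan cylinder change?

-4.2

They were about 11.4 units apart before and 7.2 after — 4.2 units closer together.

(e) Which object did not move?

the yellow capsule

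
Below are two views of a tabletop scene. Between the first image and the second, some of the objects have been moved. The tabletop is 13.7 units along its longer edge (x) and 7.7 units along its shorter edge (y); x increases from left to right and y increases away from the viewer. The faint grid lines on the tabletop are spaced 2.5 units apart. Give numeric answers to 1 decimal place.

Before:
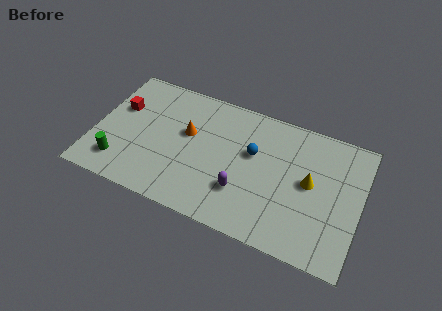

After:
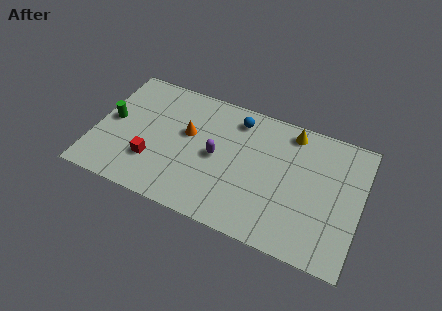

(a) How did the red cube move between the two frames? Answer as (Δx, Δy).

(2.0, -2.6)

The red cube was at about (1.1, 4.9) and moved to about (3.1, 2.3).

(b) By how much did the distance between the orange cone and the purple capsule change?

-2.1

They were about 3.9 units apart before and 1.8 after — 2.1 units closer together.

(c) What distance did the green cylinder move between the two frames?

2.5

The green cylinder was near (1.5, 1.6) before and (0.8, 4.0) after, so it travelled √(0.7² + 2.4²) ≈ 2.5 units.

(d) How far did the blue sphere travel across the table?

2.0

From (8.1, 4.7) to (7.1, 6.4), the blue sphere covered √(1.0² + 1.7²) ≈ 2.0 units.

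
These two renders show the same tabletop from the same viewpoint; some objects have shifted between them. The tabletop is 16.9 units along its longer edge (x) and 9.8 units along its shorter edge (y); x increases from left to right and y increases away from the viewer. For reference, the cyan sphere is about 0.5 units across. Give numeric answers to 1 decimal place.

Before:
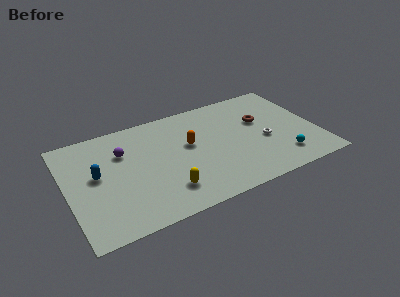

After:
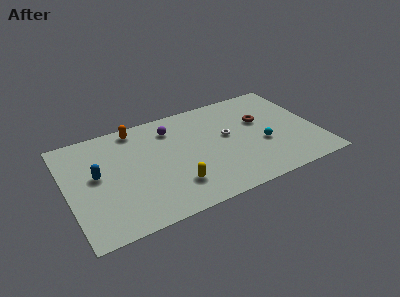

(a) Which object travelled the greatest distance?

the orange capsule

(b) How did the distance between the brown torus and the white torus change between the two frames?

+0.5

They were about 2.0 units apart before and 2.5 after — 0.5 units further apart.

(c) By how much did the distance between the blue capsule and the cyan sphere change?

-1.5

Before: roughly 12.7 units apart; after: 11.2. That's 1.5 units closer together.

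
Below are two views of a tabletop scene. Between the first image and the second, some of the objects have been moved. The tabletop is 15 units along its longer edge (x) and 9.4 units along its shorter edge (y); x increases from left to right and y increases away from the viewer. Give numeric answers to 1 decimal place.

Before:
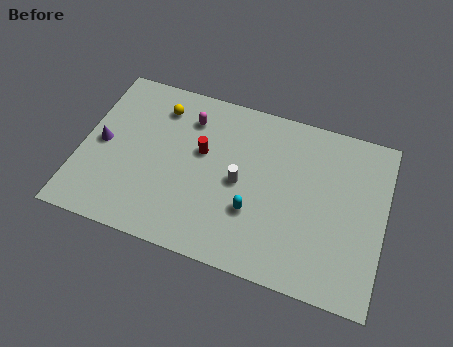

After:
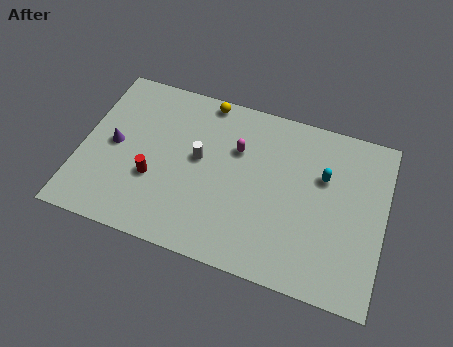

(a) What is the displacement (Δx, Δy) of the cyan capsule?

(3.2, 3.0)

The cyan capsule was at about (8.7, 3.1) and moved to about (11.9, 6.1).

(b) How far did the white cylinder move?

2.2

The white cylinder moved from about (7.9, 4.5) to (5.8, 5.2), a distance of √(2.1² + 0.7²) ≈ 2.2.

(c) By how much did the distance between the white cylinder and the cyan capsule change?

+4.6

They were about 1.6 units apart before and 6.2 after — 4.6 units further apart.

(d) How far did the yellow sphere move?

2.5

From (3.6, 7.5) to (5.8, 8.6), the yellow sphere covered √(2.2² + 1.1²) ≈ 2.5 units.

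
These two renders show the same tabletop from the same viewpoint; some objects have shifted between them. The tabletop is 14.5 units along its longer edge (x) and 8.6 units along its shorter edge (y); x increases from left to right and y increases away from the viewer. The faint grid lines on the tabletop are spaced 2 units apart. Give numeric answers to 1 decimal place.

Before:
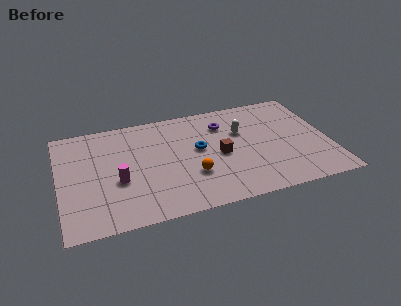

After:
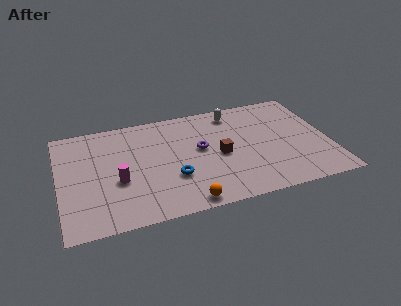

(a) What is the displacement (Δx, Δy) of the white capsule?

(-0.3, 1.7)

From the two frames, the white capsule sits at roughly (9.9, 5.6) before and (9.6, 7.3) after.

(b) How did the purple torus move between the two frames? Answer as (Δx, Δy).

(-1.4, -1.7)

The purple torus was at about (9.0, 6.5) and moved to about (7.6, 4.8).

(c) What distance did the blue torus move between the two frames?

2.4

The blue torus was near (7.5, 4.8) before and (6.0, 2.9) after, so it travelled √(1.5² + 1.9²) ≈ 2.4 units.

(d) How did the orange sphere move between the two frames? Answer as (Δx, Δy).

(-0.5, -2.0)

The orange sphere started near (7.0, 2.8) and ended near (6.5, 0.8).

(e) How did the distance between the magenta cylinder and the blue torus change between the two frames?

-1.7

They were about 4.6 units apart before and 2.9 after — 1.7 units closer together.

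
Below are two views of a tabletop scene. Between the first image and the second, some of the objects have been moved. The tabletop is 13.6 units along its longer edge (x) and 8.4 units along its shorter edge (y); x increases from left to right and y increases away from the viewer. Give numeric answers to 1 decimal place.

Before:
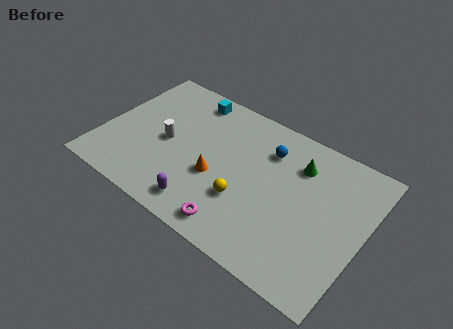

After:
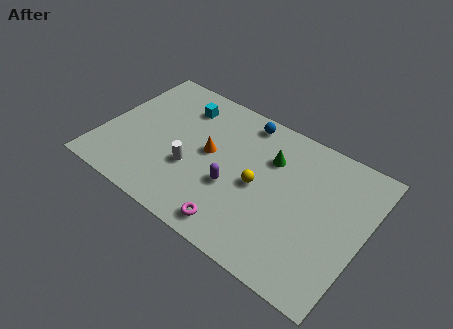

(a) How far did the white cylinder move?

1.7

The white cylinder was near (3.3, 4.0) before and (4.8, 3.1) after, so it travelled √(1.5² + 0.9²) ≈ 1.7 units.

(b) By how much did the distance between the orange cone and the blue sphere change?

-0.5

Before: roughly 3.7 units apart; after: 3.2. That's 0.5 units closer together.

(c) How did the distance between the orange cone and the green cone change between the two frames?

-1.5

Before: roughly 4.8 units apart; after: 3.3. That's 1.5 units closer together.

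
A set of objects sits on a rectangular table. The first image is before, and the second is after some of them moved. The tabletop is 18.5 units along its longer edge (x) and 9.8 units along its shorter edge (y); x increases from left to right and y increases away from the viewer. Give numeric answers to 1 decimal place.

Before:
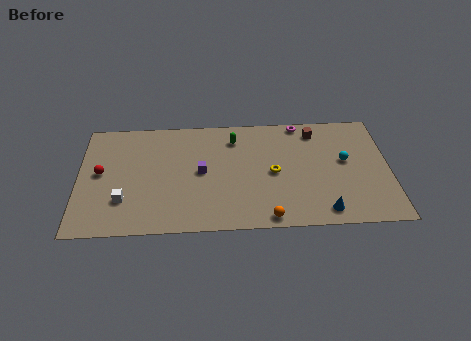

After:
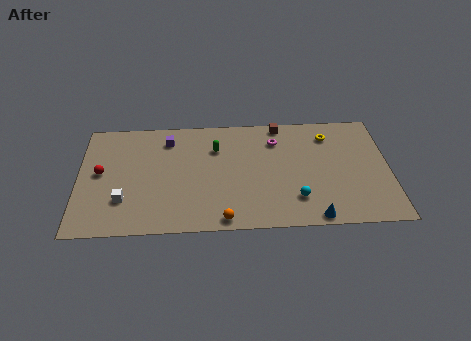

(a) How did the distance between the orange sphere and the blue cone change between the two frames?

+2.0

The distance was about 3.3 in the first image and 5.3 in the second, so they moved 2.0 units further apart.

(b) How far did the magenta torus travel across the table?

2.1

The magenta torus moved from about (13.3, 9.0) to (11.8, 7.5), a distance of √(1.5² + 1.5²) ≈ 2.1.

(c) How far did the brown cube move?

2.2

The brown cube moved from about (14.2, 8.2) to (12.1, 8.9), a distance of √(2.1² + 0.7²) ≈ 2.2.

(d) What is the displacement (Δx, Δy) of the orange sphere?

(-2.6, 0.0)

From the two frames, the orange sphere sits at roughly (11.2, 0.9) before and (8.6, 0.9) after.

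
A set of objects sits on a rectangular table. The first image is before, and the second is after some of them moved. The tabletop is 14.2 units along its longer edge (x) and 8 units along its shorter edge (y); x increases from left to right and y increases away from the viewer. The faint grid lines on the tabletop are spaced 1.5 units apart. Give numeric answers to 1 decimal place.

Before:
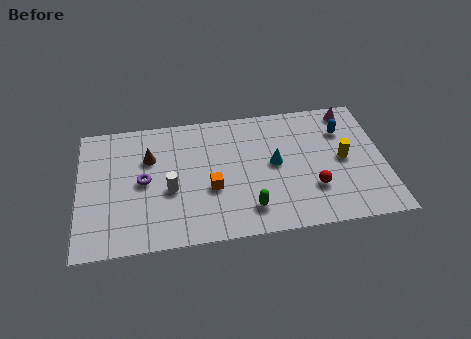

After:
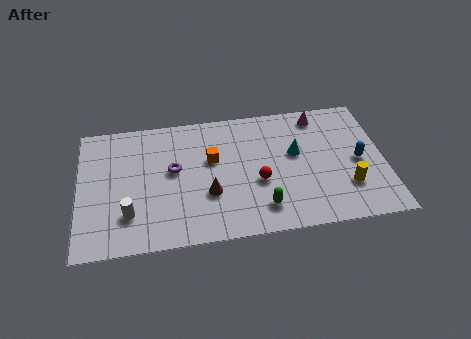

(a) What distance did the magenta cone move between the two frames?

1.5

From (12.8, 7.0) to (11.3, 6.9), the magenta cone covered √(1.5² + 0.1²) ≈ 1.5 units.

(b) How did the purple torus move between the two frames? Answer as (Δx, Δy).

(1.4, 0.5)

The purple torus was at about (3.0, 4.0) and moved to about (4.4, 4.5).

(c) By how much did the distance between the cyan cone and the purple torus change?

-0.4

The distance was about 6.1 in the first image and 5.7 in the second, so they moved 0.4 units closer together.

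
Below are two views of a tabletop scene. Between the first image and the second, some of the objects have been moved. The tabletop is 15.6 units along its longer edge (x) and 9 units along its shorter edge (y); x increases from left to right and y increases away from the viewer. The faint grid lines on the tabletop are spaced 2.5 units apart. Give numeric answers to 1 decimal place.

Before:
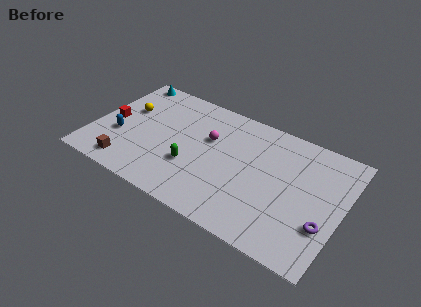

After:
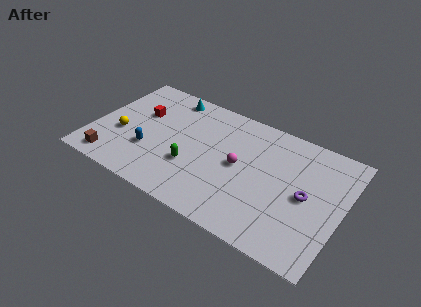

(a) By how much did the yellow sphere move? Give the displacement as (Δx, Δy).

(0.0, -2.1)

The yellow sphere started near (1.8, 5.6) and ended near (1.8, 3.5).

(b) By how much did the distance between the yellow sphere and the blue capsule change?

-0.3

Before: roughly 2.3 units apart; after: 2.0. That's 0.3 units closer together.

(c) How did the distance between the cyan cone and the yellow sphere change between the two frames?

+2.4

They were about 2.6 units apart before and 5.0 after — 2.4 units further apart.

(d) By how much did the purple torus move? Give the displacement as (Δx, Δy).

(-1.3, 1.5)

The purple torus started near (14.7, 2.9) and ended near (13.4, 4.4).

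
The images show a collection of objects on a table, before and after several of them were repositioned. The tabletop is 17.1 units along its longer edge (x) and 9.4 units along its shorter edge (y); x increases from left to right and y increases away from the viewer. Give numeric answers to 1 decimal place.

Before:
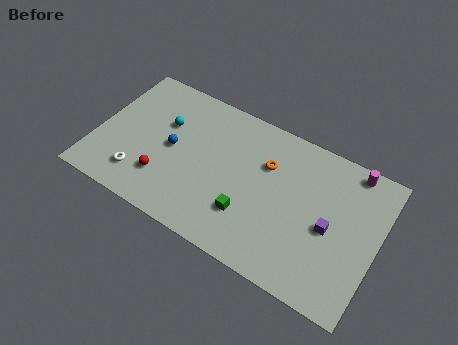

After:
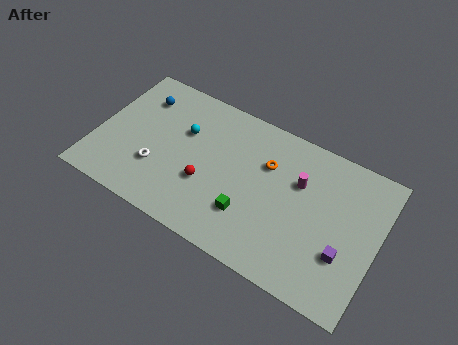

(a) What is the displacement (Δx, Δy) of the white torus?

(0.9, 1.0)

The white torus started near (3.0, 2.0) and ended near (3.9, 3.0).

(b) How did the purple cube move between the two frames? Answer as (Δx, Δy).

(1.0, -1.2)

From the two frames, the purple cube sits at roughly (14.3, 4.3) before and (15.3, 3.1) after.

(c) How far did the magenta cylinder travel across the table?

3.7

The magenta cylinder was near (15.1, 8.5) before and (12.2, 6.2) after, so it travelled √(2.9² + 2.3²) ≈ 3.7 units.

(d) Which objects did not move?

the green cube and the orange torus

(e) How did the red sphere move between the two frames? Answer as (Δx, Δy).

(2.5, 0.9)

The red sphere was at about (4.4, 2.5) and moved to about (6.9, 3.4).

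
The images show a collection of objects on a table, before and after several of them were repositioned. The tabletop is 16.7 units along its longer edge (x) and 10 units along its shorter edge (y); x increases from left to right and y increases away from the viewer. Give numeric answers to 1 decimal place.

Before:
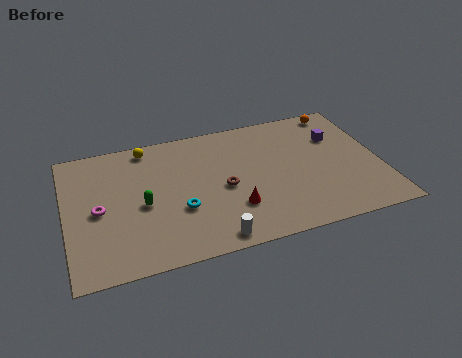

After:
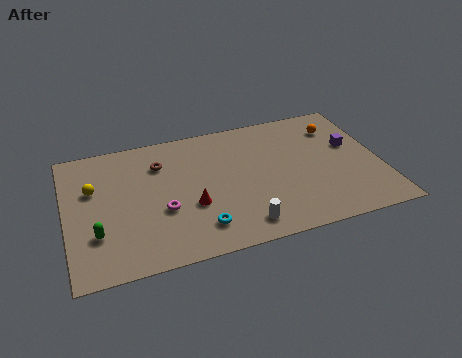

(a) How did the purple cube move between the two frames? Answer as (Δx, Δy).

(0.7, -0.9)

The purple cube was at about (14.6, 6.9) and moved to about (15.3, 6.0).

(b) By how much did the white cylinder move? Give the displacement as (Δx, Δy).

(1.6, 0.5)

The white cylinder was at about (7.4, 1.0) and moved to about (9.0, 1.5).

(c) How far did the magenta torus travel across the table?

3.4

The magenta torus was near (1.7, 4.7) before and (5.0, 3.8) after, so it travelled √(3.3² + 0.9²) ≈ 3.4 units.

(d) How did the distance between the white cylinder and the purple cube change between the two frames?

-1.6

Before: roughly 9.3 units apart; after: 7.7. That's 1.6 units closer together.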